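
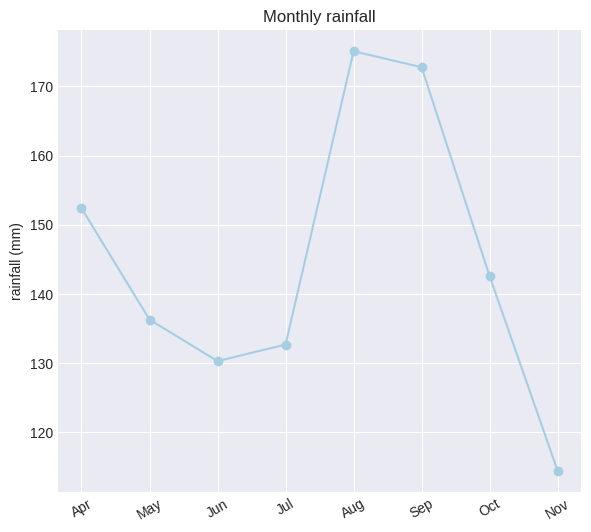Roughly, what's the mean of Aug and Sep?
≈ 175

(180 + 170) / 2 ≈ 175.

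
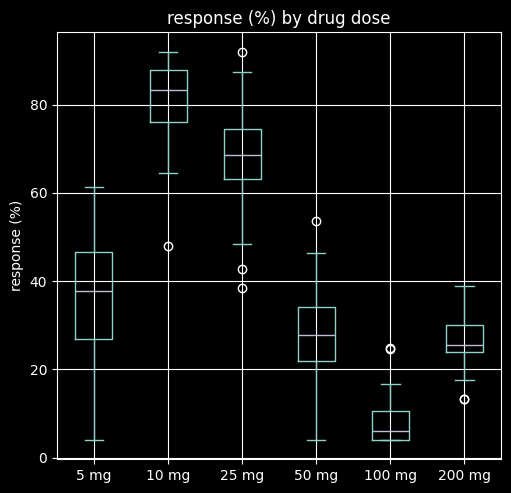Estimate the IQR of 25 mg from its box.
Q3 ≈ 70, Q1 ≈ 60; IQR ≈ 10.

≈ 10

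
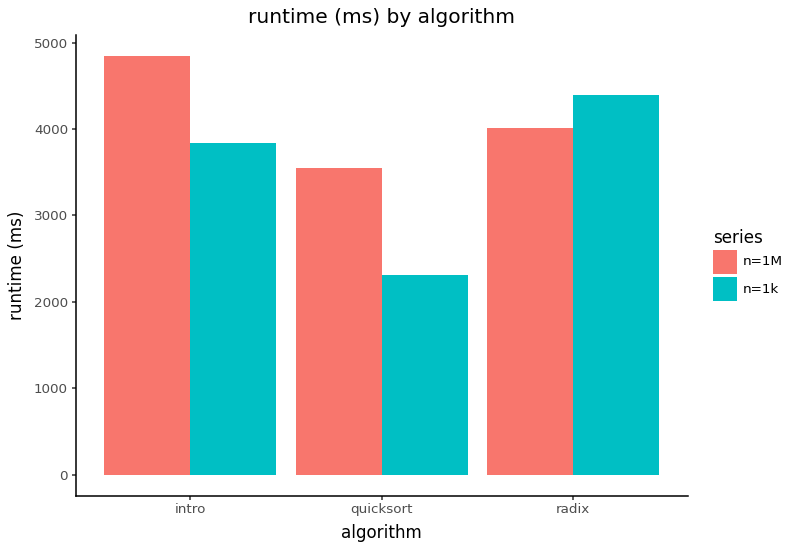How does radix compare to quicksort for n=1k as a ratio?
radix ≈ 4500, quicksort ≈ 2500; 4500/2500 ≈ 1.8.

≈ 1.8×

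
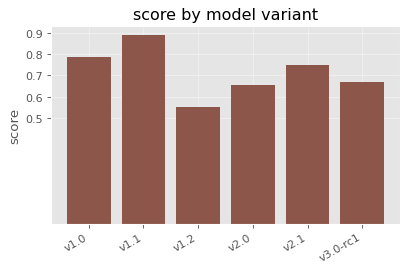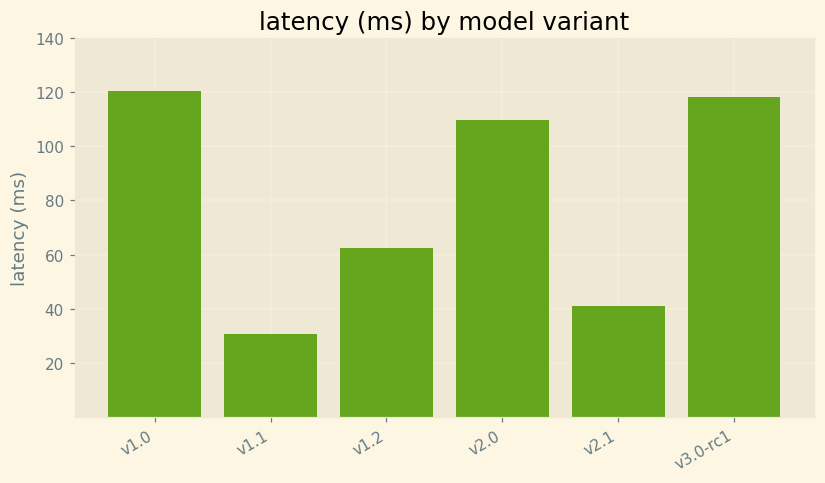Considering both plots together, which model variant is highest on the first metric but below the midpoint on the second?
v1.1

Chart 2 median latency (ms) ≈ 80; below-median model variants: v1.1, v1.2, v2.1. Among those, v1.1 has the highest score (≈ 0.9).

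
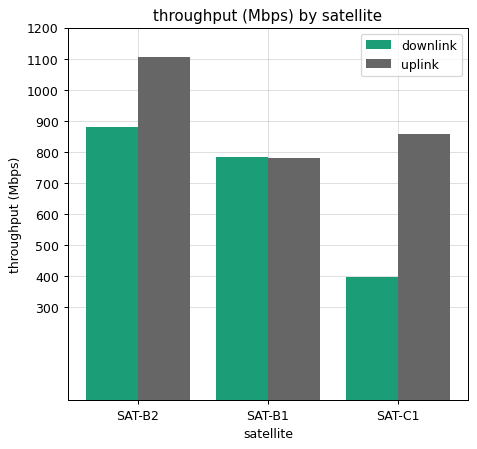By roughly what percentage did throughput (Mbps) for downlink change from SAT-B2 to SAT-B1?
≈ -11.1%

SAT-B2 ≈ 900, SAT-B1 ≈ 800; (800 − 900) / 900 ≈ -11.1%.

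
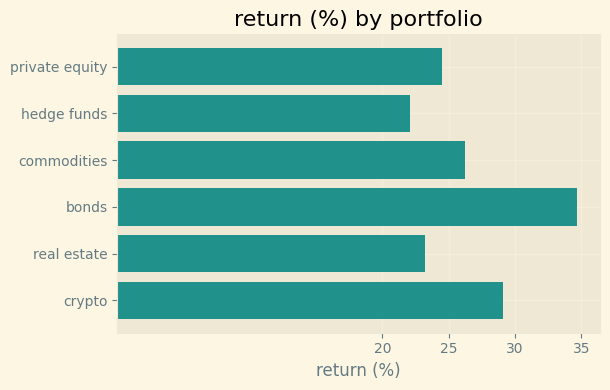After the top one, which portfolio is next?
crypto

Top 3: bonds ≈ 35, crypto ≈ 30, commodities ≈ 25.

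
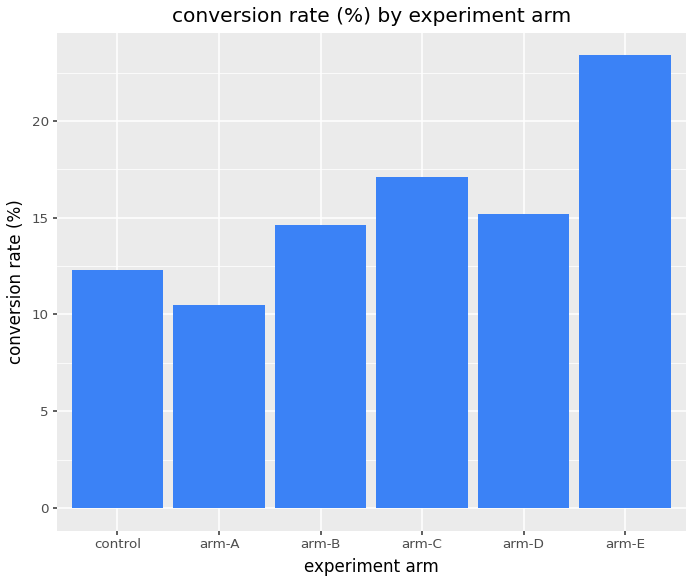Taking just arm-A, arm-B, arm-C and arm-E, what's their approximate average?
≈ 16

(10 + 14 + 18 + 24) / 4 ≈ 16.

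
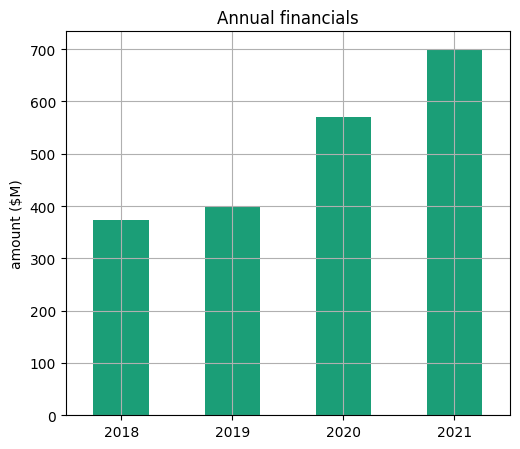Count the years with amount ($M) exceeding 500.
2

Above 500: 2020, 2021.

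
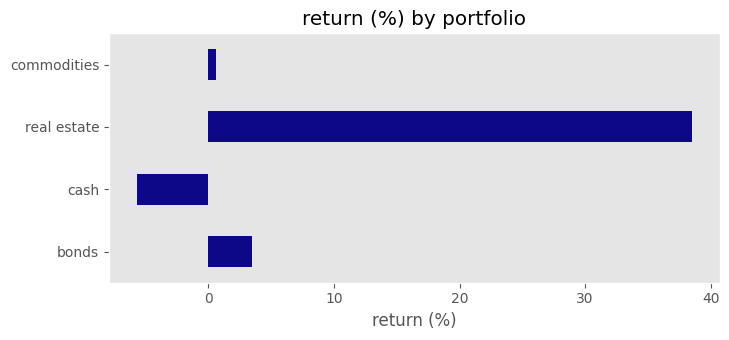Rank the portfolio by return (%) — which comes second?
bonds

Top 3: real estate ≈ 40, bonds ≈ 5, commodities ≈ 0.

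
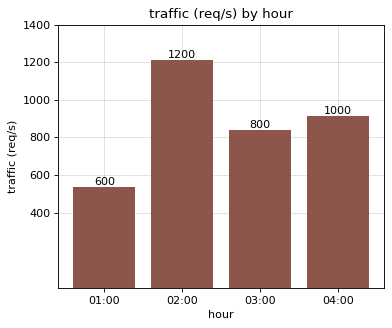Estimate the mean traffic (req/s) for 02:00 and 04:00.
≈ 1100

(1200 + 1000) / 2 ≈ 1100.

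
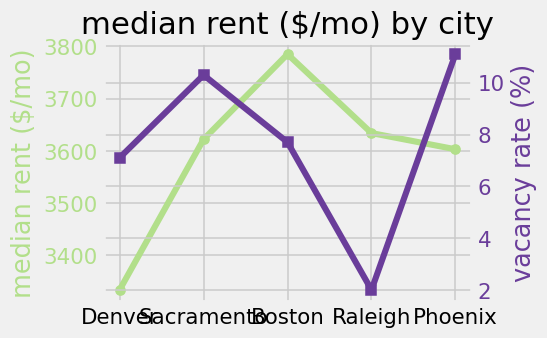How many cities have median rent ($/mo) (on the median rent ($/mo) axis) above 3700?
Above 3700: Boston.

1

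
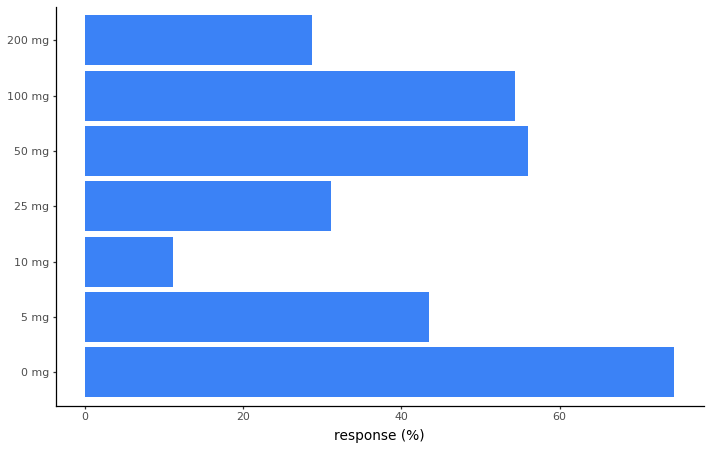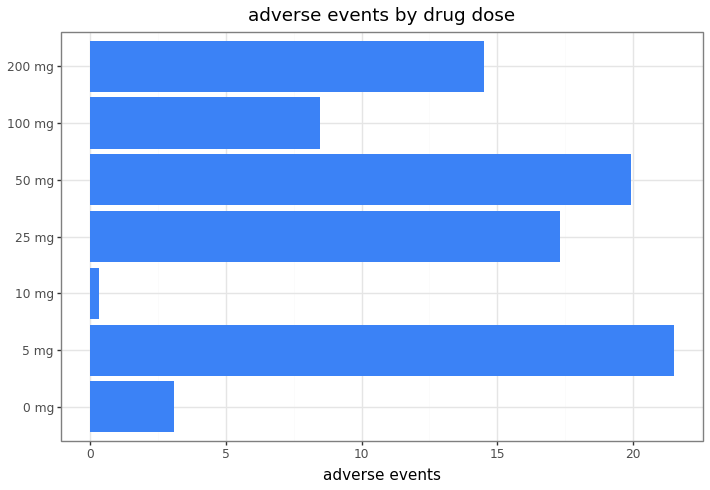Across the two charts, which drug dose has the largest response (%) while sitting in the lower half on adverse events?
0 mg

Chart 2 median adverse events ≈ 14; below-median drug doses: 0 mg, 10 mg, 100 mg. Among those, 0 mg has the highest response (%) (≈ 70).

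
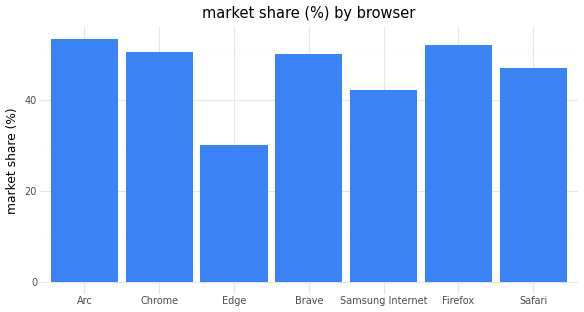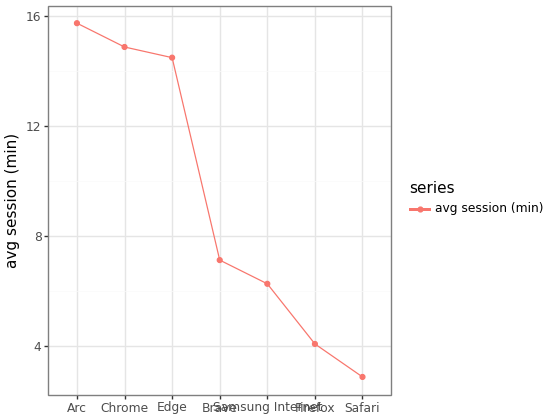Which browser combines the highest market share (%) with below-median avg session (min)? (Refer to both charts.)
Chart 2 median avg session (min) ≈ 8; below-median browsers: Samsung Internet, Firefox, Safari. Among those, Firefox has the highest market share (%) (≈ 50).

Firefox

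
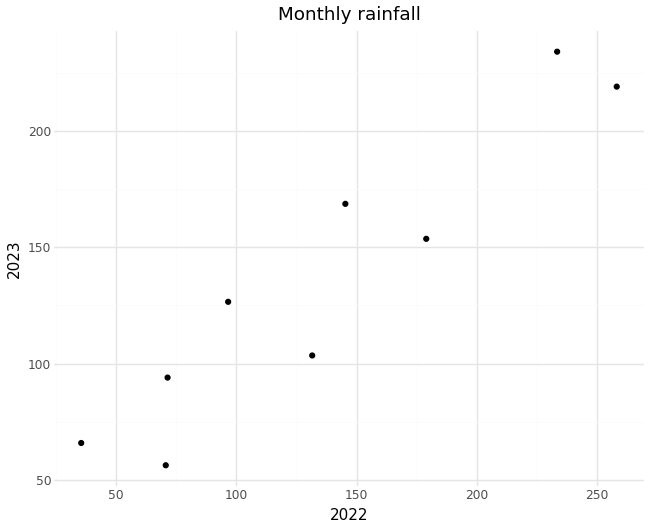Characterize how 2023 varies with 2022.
Points are positively correlated; strong (|r| ≈ 0.9).

positive, strong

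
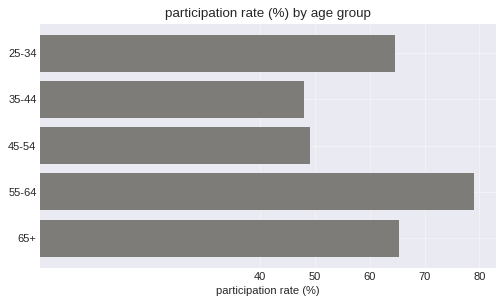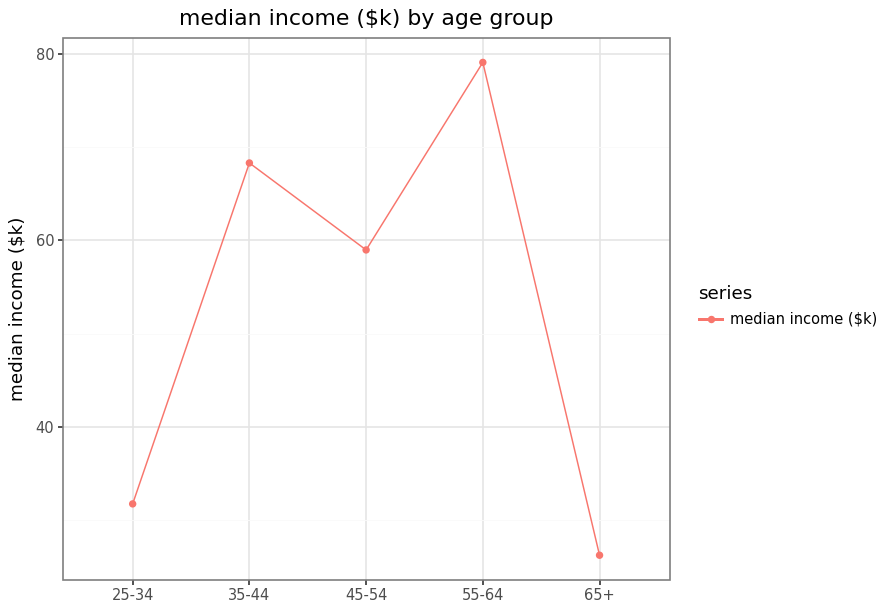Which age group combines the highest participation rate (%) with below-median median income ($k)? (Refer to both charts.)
65+

Chart 2 median median income ($k) ≈ 60; below-median age groups: 25-34, 65+. Among those, 65+ has the highest participation rate (%) (≈ 70).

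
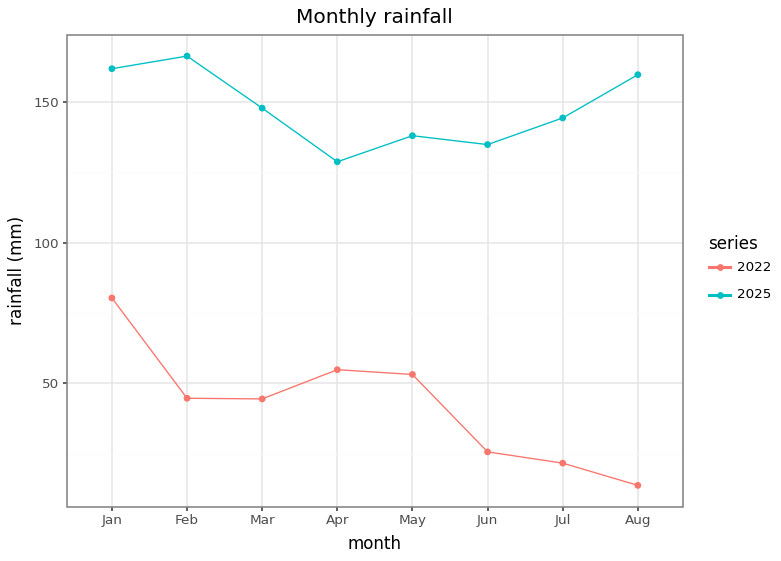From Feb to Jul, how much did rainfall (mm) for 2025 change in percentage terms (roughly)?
Feb ≈ 160, Jul ≈ 140; (140 − 160) / 160 ≈ -12.5%.

≈ -12.5%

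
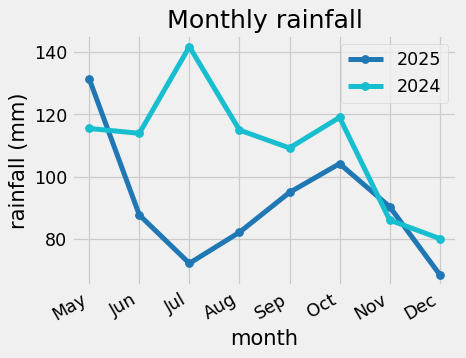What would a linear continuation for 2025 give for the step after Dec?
≈ 55

Last three: 100, 90, 70 → slope ≈ -15/step → next ≈ 55.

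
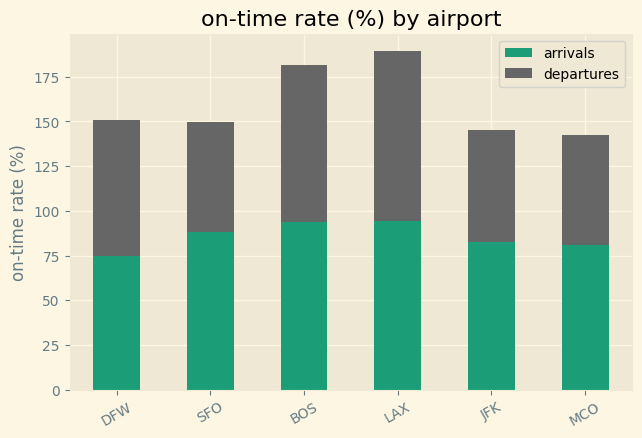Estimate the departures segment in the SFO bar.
departures top ≈ 140, bottom ≈ 80; segment ≈ 60.

≈ 60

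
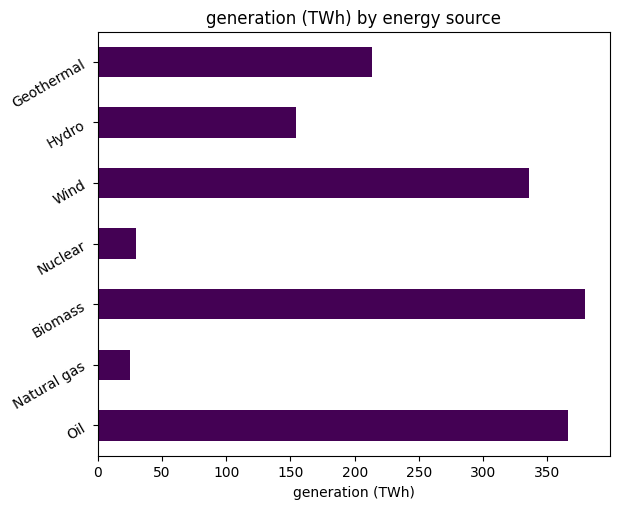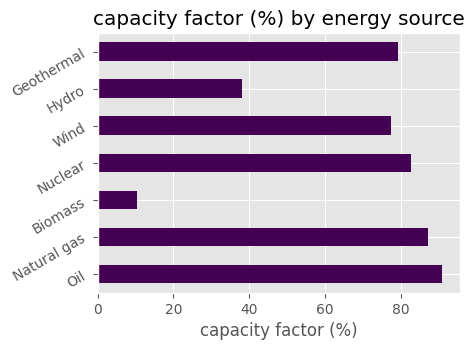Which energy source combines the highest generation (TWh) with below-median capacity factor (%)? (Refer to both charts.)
Chart 2 median capacity factor (%) ≈ 80; below-median energy sources: Biomass, Wind, Hydro. Among those, Biomass has the highest generation (TWh) (≈ 400).

Biomass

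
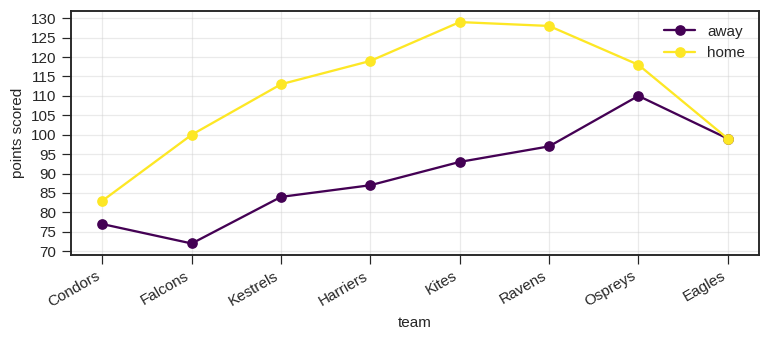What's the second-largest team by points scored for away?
Top 3 for away: Ospreys ≈ 110, Eagles ≈ 100, Ravens ≈ 95.

Eagles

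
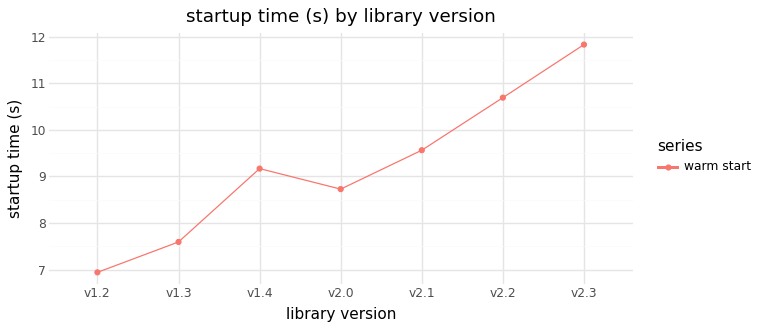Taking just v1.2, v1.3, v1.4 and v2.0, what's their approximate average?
(7.0 + 7.5 + 9.0 + 8.5) / 4 ≈ 8.

≈ 8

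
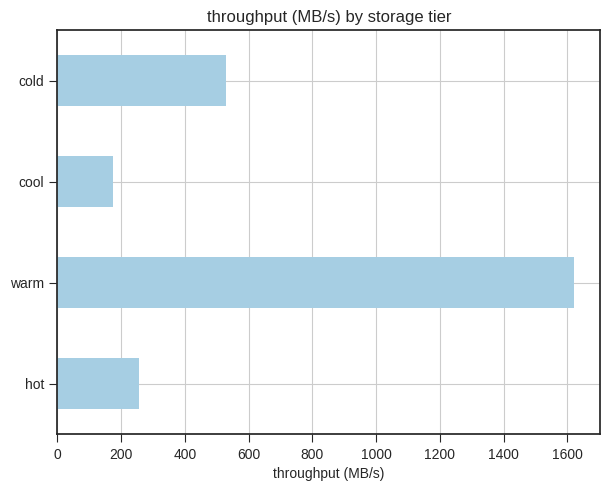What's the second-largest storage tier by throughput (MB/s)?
cold

Top 3: warm ≈ 1600, cold ≈ 600, hot ≈ 200.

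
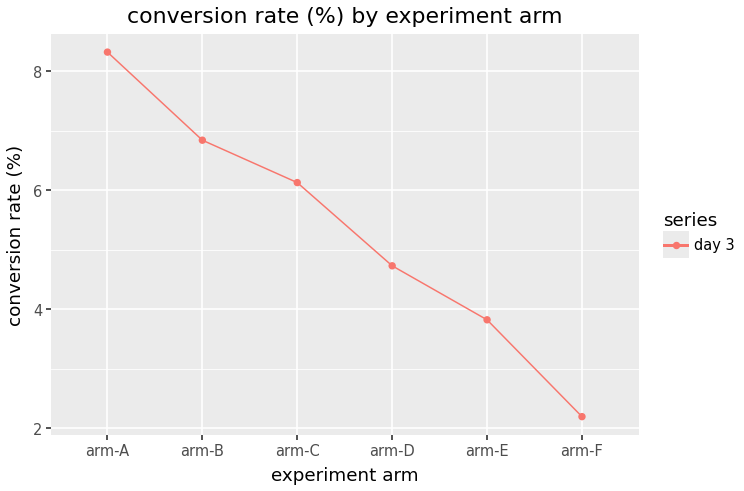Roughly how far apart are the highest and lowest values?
Max arm-A ≈ 8, min arm-F ≈ 2; range ≈ 6.

≈ 6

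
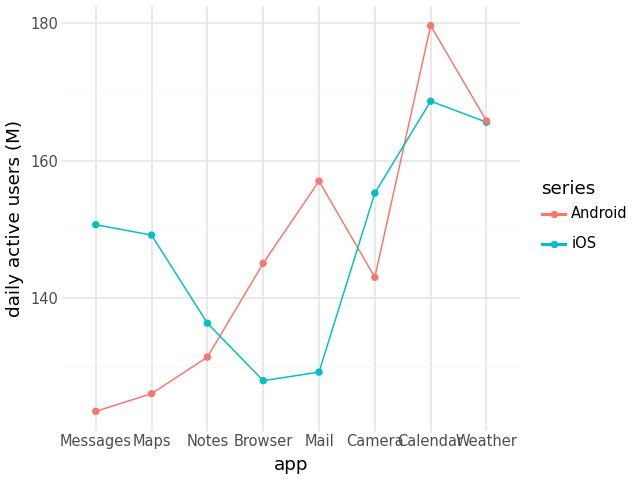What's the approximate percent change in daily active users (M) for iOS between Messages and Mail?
≈ -13.3%

Messages ≈ 150, Mail ≈ 130; (130 − 150) / 150 ≈ -13.3%.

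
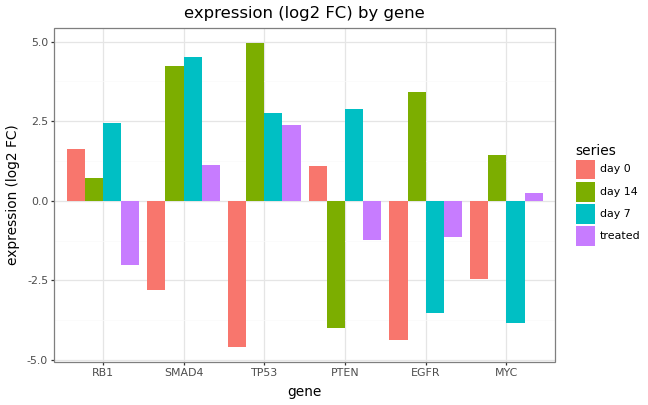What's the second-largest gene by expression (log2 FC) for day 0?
PTEN

Top 3 for day 0: RB1 ≈ 2, PTEN ≈ 1, MYC ≈ -2.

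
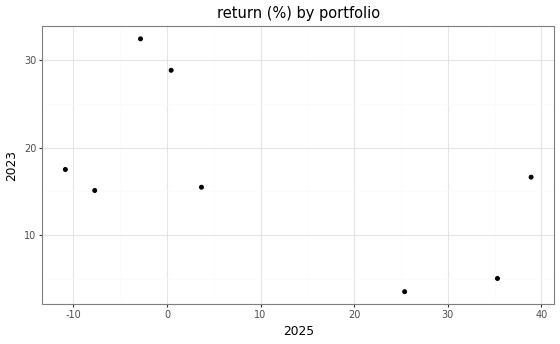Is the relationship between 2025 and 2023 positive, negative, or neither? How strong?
negative, moderate

Points are negatively correlated; moderate (|r| ≈ 0.6).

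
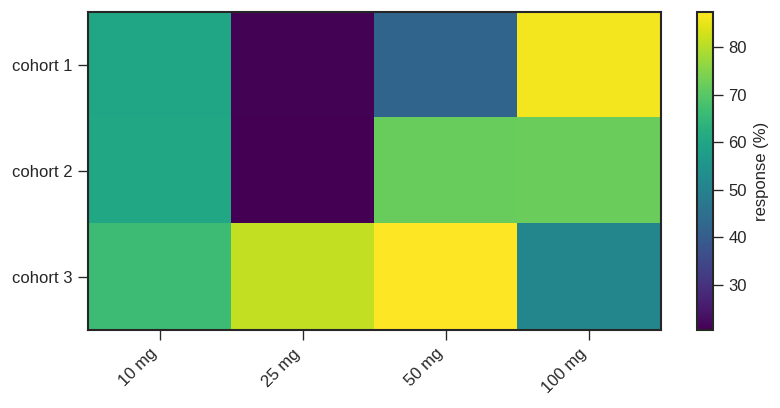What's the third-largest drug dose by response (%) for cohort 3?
Top 4 for cohort 3: 50 mg ≈ 90, 25 mg ≈ 80, 10 mg ≈ 70, 100 mg ≈ 50.

10 mg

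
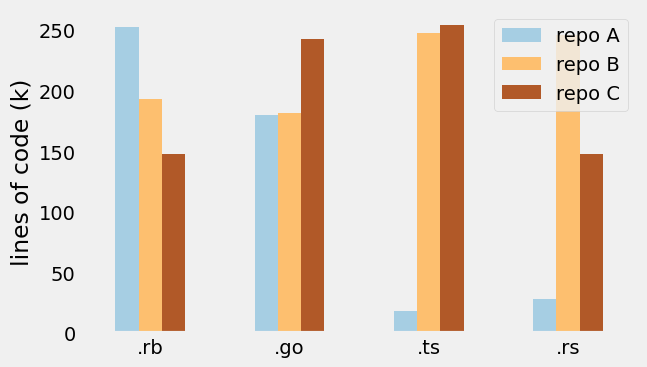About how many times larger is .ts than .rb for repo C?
≈ 1.67×

.ts ≈ 250, .rb ≈ 150; 250/150 ≈ 1.67.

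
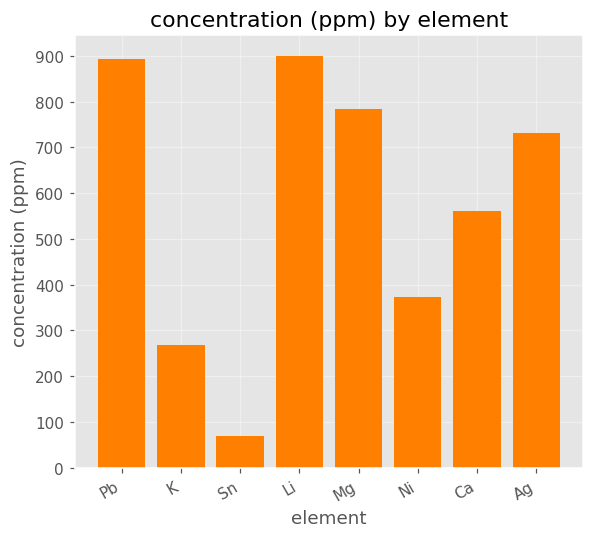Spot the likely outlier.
Sn ≈ 100; the rest sit between ≈ 300 and ≈ 900.

Sn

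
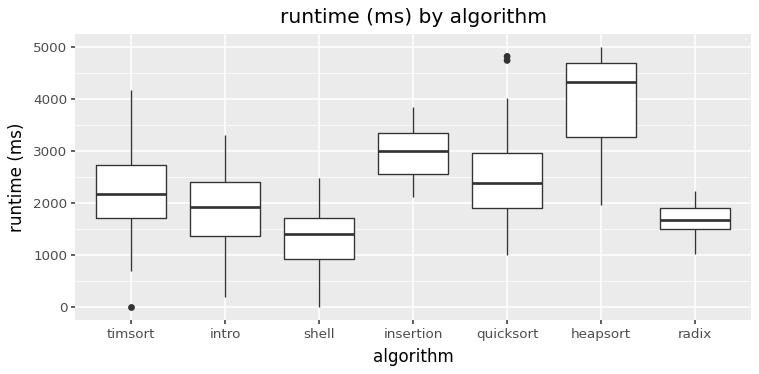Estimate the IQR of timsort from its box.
≈ 1000

Q3 ≈ 2500, Q1 ≈ 1500; IQR ≈ 1000.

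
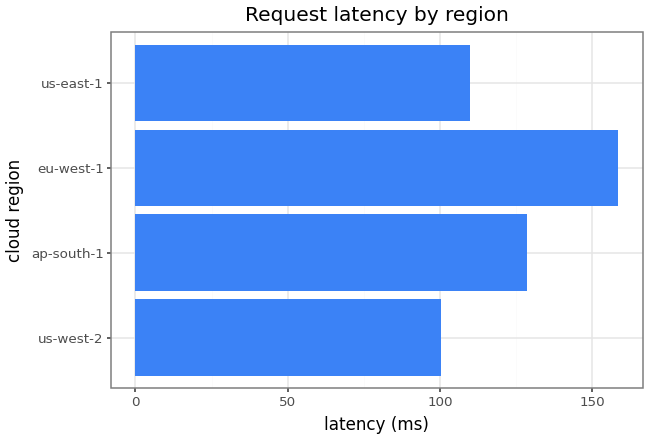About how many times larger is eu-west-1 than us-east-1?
≈ 1.6×

eu-west-1 ≈ 160, us-east-1 ≈ 100; 160/100 ≈ 1.6.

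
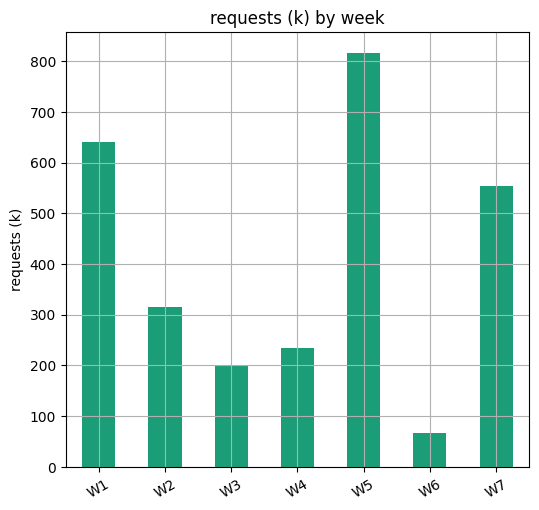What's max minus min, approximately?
≈ 700

Max W5 ≈ 800, min W6 ≈ 100; range ≈ 700.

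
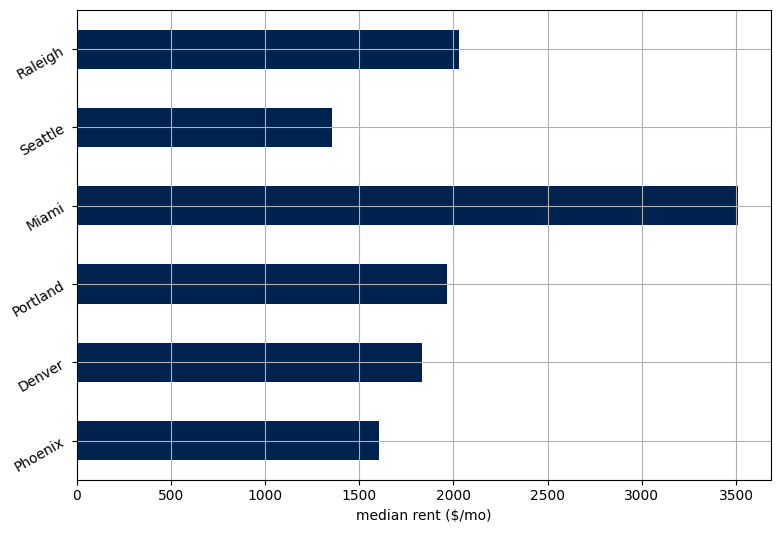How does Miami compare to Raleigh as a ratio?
Miami ≈ 3500, Raleigh ≈ 2000; 3500/2000 ≈ 1.75.

≈ 1.75×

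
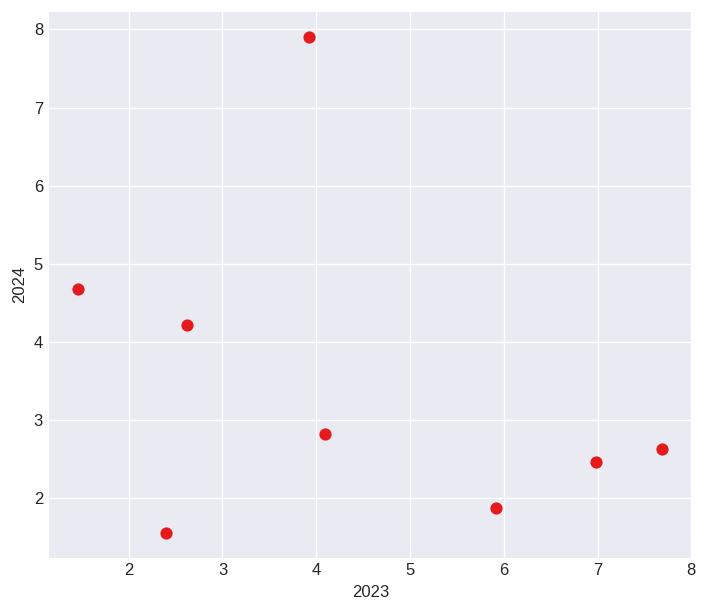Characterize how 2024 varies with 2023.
negative, weak

Points are negatively correlated; weak (|r| ≈ 0.3).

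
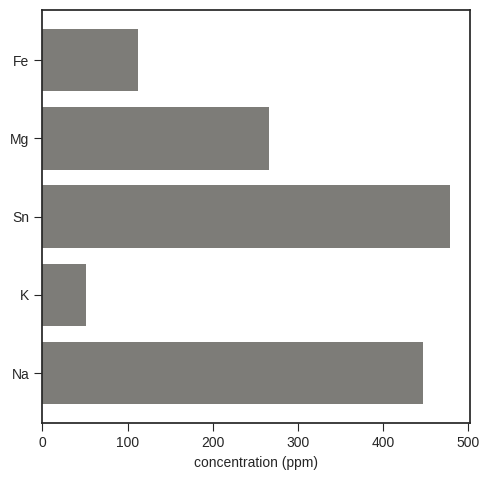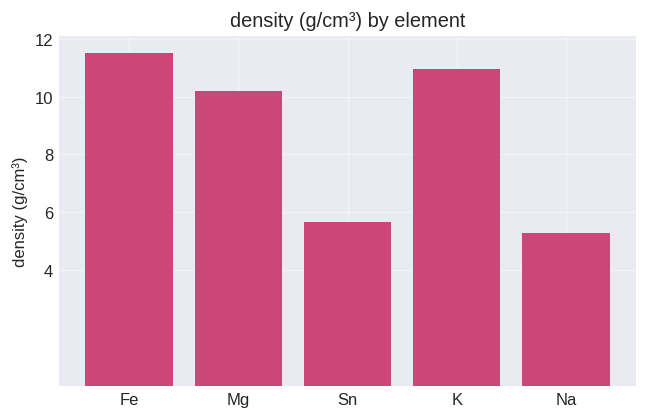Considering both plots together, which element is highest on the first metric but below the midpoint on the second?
Sn

Chart 2 median density (g/cm³) ≈ 10; below-median elements: Sn, Na. Among those, Sn has the highest concentration (ppm) (≈ 500).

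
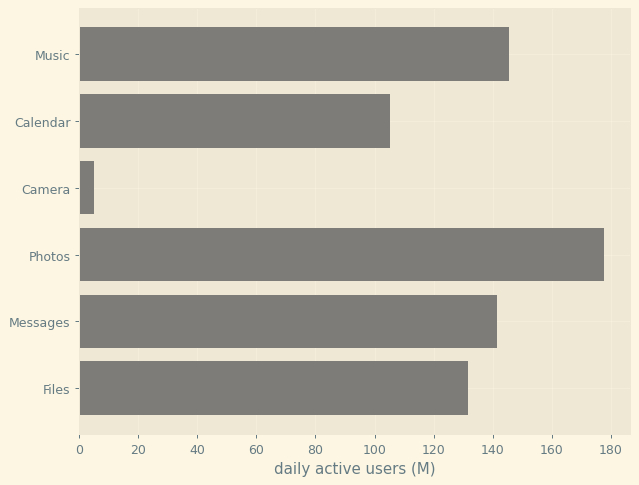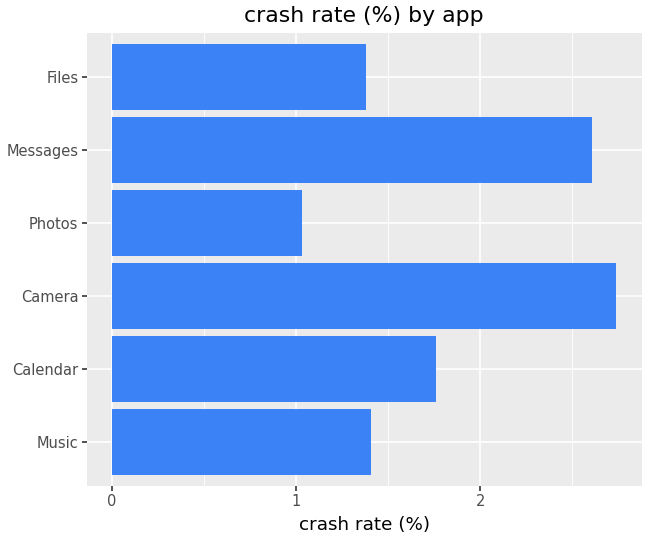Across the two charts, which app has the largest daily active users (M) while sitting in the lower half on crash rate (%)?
Chart 2 median crash rate (%) ≈ 1.5; below-median apps: Music, Photos, Files. Among those, Photos has the highest daily active users (M) (≈ 180).

Photos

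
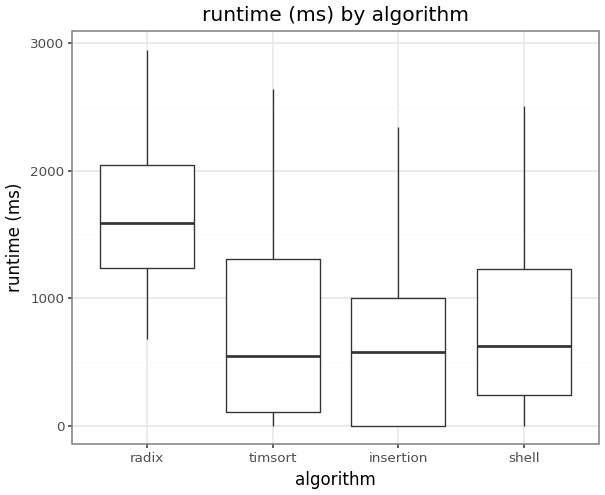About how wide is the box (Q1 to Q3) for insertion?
≈ 1000

Q3 ≈ 1000, Q1 ≈ 0; IQR ≈ 1000.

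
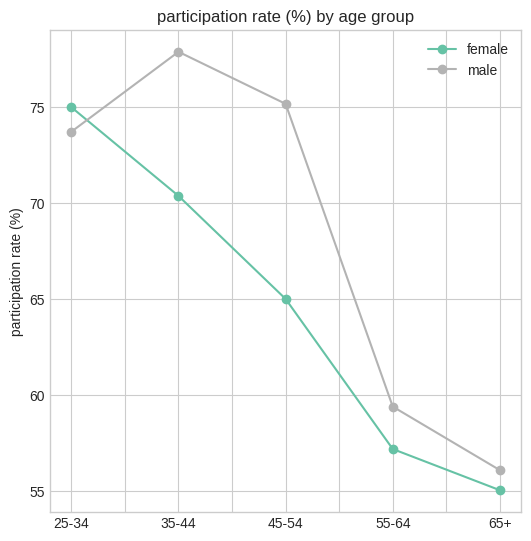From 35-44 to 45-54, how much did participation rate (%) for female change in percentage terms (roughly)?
35-44 ≈ 70, 45-54 ≈ 64; (64 − 70) / 70 ≈ -8.6%.

≈ -8.6%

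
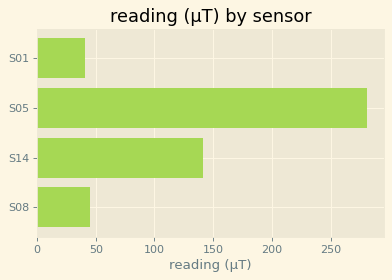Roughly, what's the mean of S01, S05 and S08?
(50 + 275 + 50) / 3 ≈ 125.

≈ 125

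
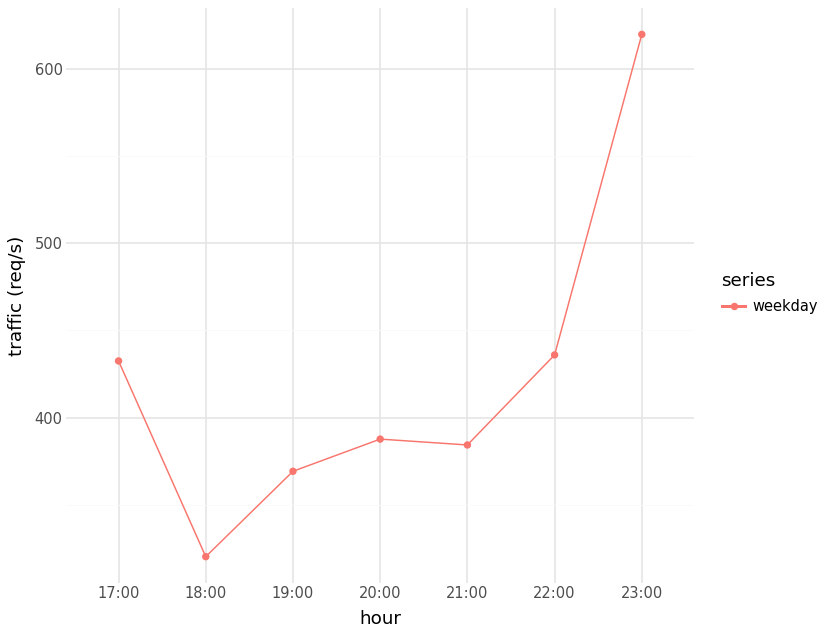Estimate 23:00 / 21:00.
≈ 1.67×

23:00 ≈ 625, 21:00 ≈ 375; 625/375 ≈ 1.67.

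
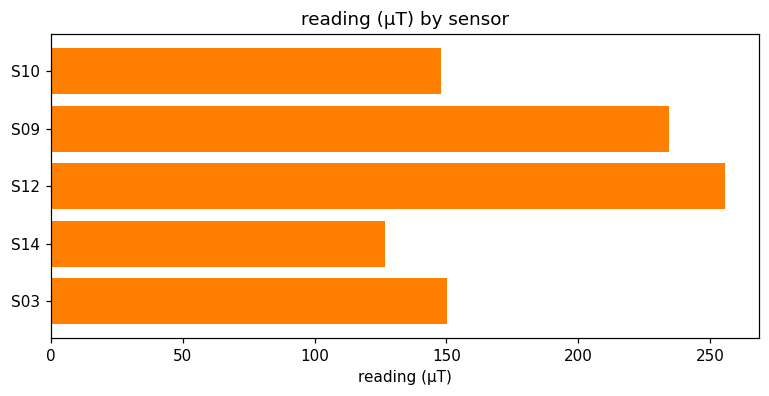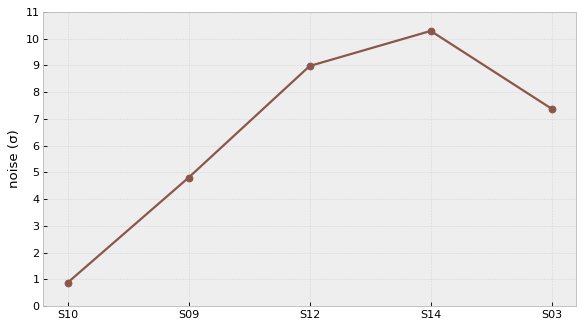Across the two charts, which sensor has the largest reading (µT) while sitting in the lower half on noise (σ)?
Chart 2 median noise (σ) ≈ 7; below-median sensors: S10, S09. Among those, S09 has the highest reading (µT) (≈ 225).

S09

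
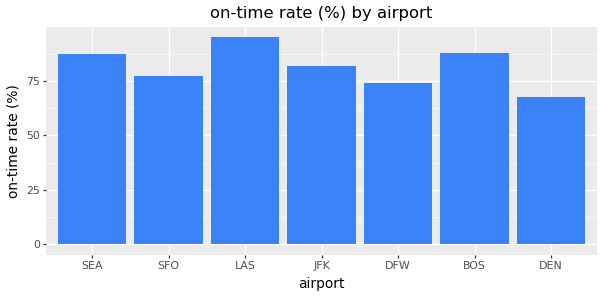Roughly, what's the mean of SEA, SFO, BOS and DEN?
(90 + 80 + 90 + 70) / 4 ≈ 82.

≈ 82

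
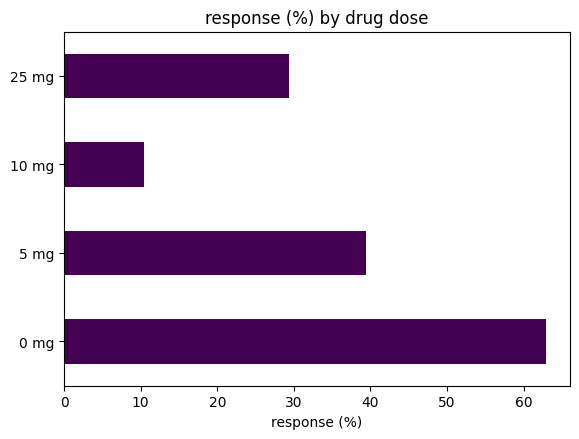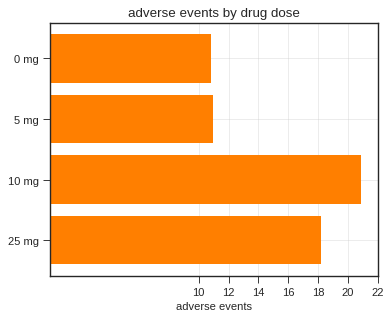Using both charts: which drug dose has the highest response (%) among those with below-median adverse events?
Chart 2 median adverse events ≈ 14; below-median drug doses: 0 mg, 5 mg. Among those, 0 mg has the highest response (%) (≈ 60).

0 mg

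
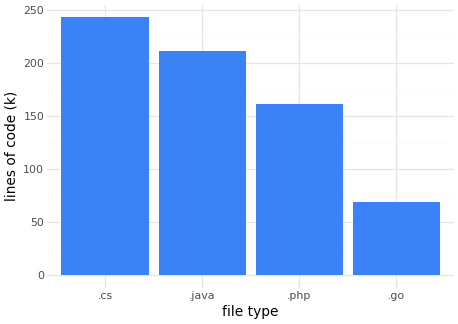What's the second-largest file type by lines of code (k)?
Top 3: .cs ≈ 250, .java ≈ 200, .php ≈ 150.

.java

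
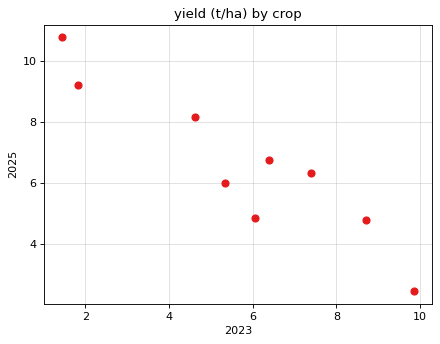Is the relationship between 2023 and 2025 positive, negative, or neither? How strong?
Points are negatively correlated; strong (|r| ≈ 0.9).

negative, strong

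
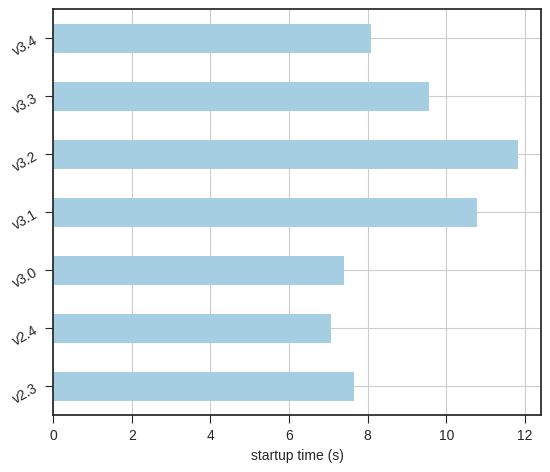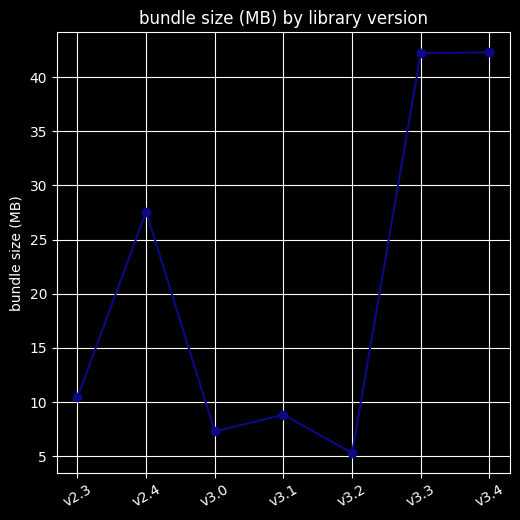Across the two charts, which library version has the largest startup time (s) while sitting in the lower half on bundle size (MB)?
v3.2

Chart 2 median bundle size (MB) ≈ 10; below-median library versions: v3.0, v3.1, v3.2. Among those, v3.2 has the highest startup time (s) (≈ 12).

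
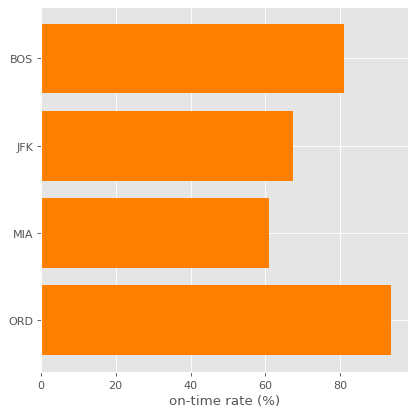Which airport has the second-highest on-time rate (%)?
Top 3: ORD ≈ 90, BOS ≈ 80, JFK ≈ 70.

BOS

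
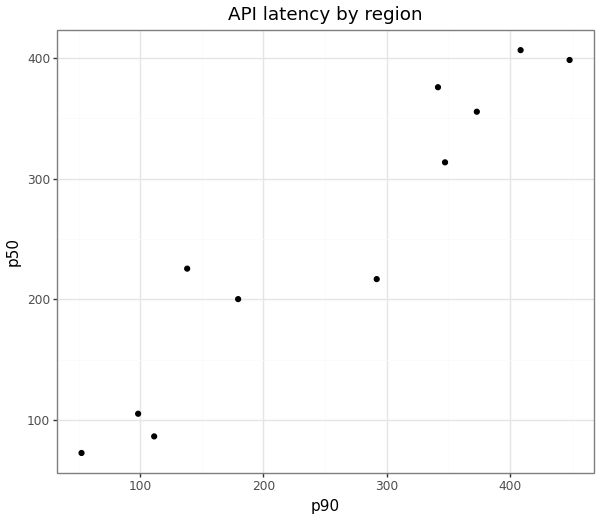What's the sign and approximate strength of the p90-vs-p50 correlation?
positive, strong

Points are positively correlated; strong (|r| ≈ 0.9).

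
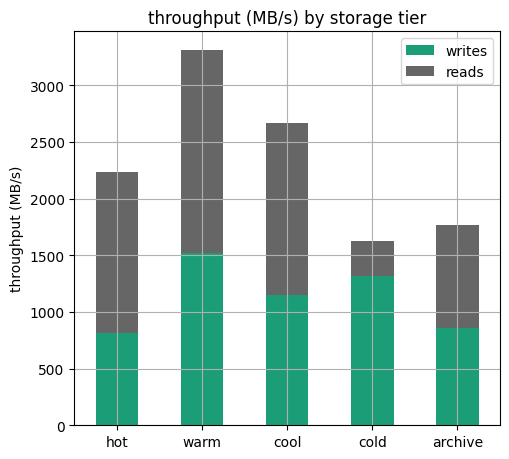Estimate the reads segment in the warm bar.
reads top ≈ 3500, bottom ≈ 1500; segment ≈ 2000.

≈ 2000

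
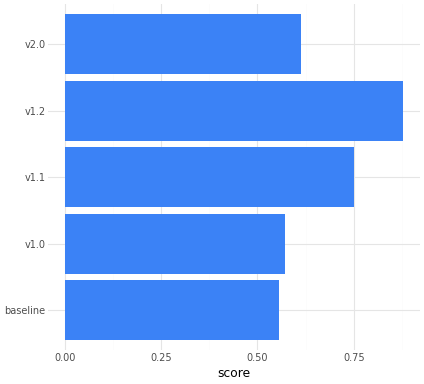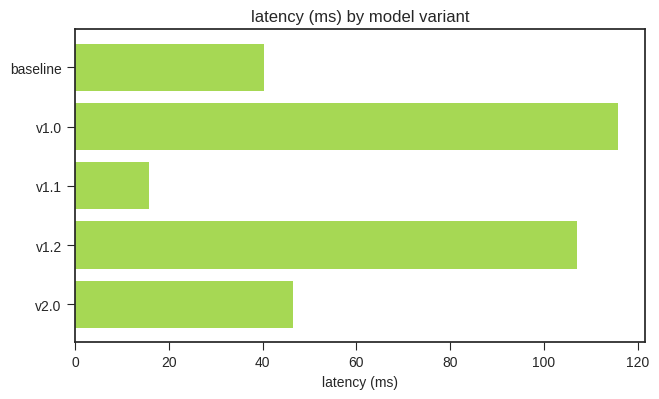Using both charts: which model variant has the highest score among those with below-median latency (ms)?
v1.1

Chart 2 median latency (ms) ≈ 40; below-median model variants: baseline, v1.1. Among those, v1.1 has the highest score (≈ 0.7).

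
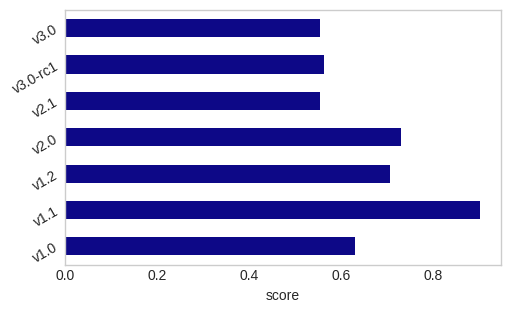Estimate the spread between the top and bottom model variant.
≈ 0.3

Max v1.1 ≈ 0.9, min v3.0 ≈ 0.6; range ≈ 0.3.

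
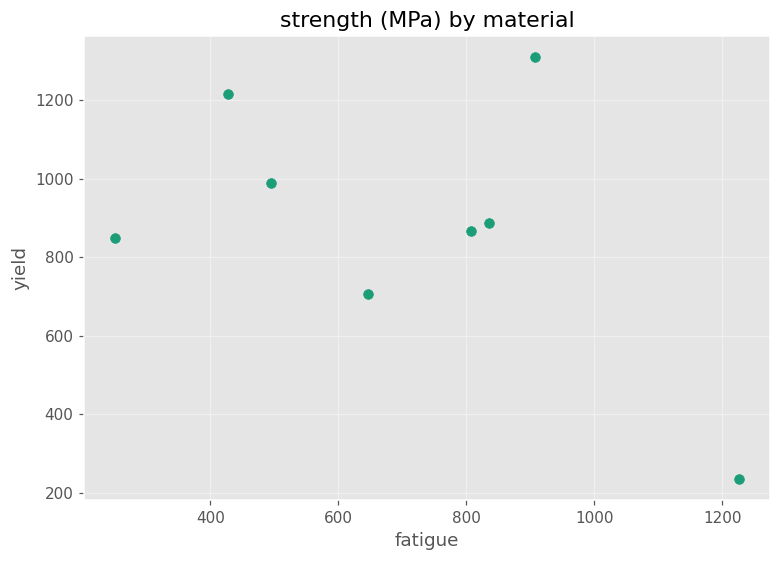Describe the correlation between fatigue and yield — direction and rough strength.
Points are negatively correlated; moderate (|r| ≈ 0.5).

negative, moderate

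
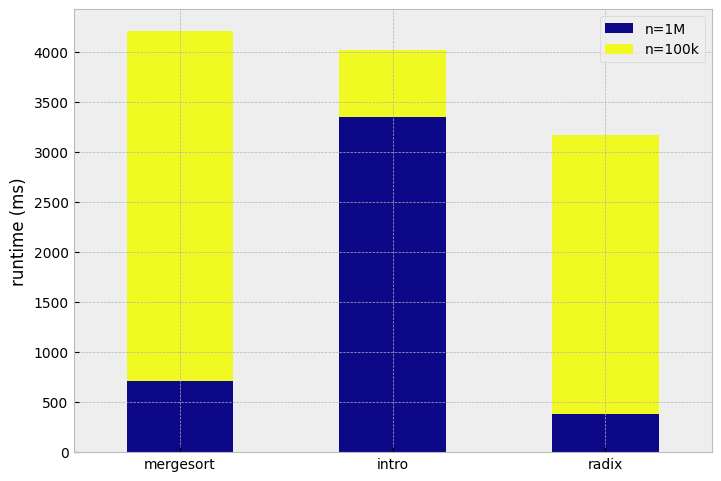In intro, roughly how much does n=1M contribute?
≈ 3500

n=1M top ≈ 3500, bottom ≈ 0; segment ≈ 3500.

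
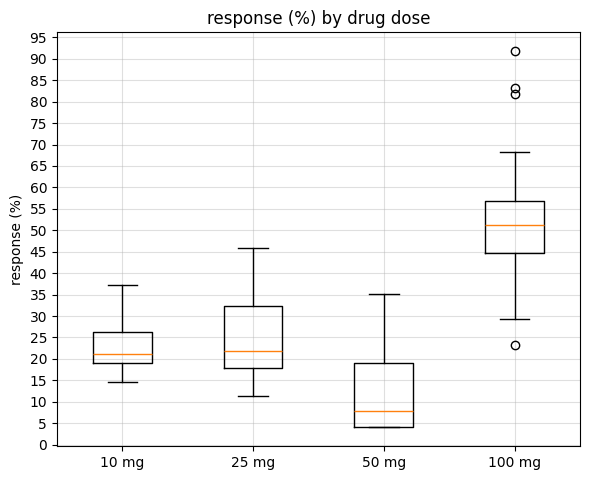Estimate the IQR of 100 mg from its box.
≈ 10

Q3 ≈ 55, Q1 ≈ 45; IQR ≈ 10.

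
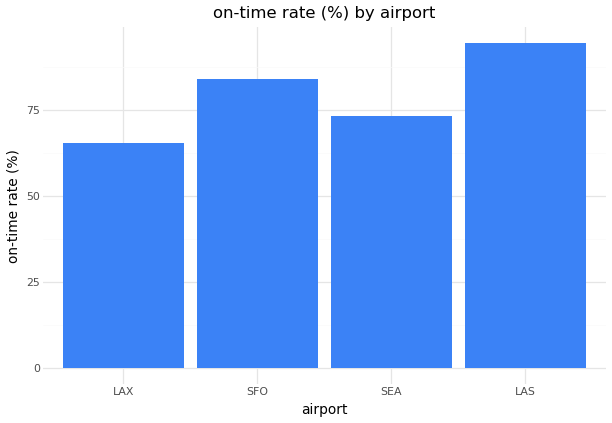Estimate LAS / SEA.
≈ 1.29×

LAS ≈ 90, SEA ≈ 70; 90/70 ≈ 1.29.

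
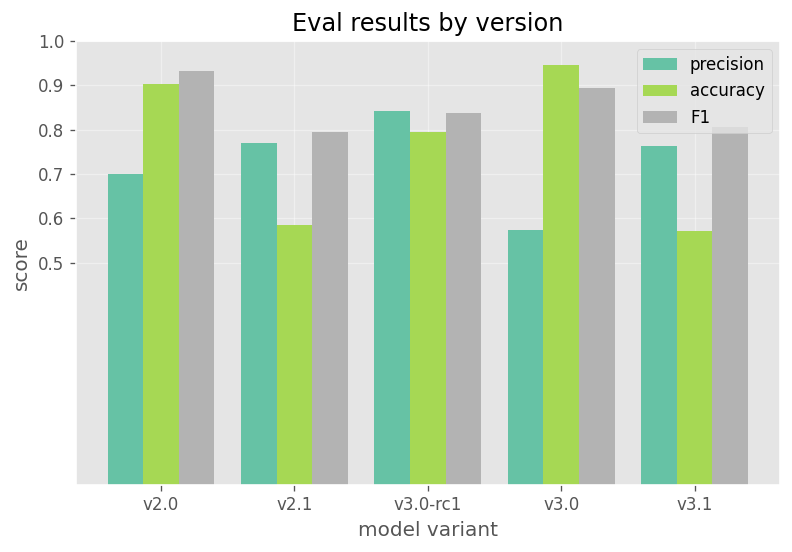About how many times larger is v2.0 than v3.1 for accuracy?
≈ 1.5×

v2.0 ≈ 0.9, v3.1 ≈ 0.6; 0.9/0.6 ≈ 1.5.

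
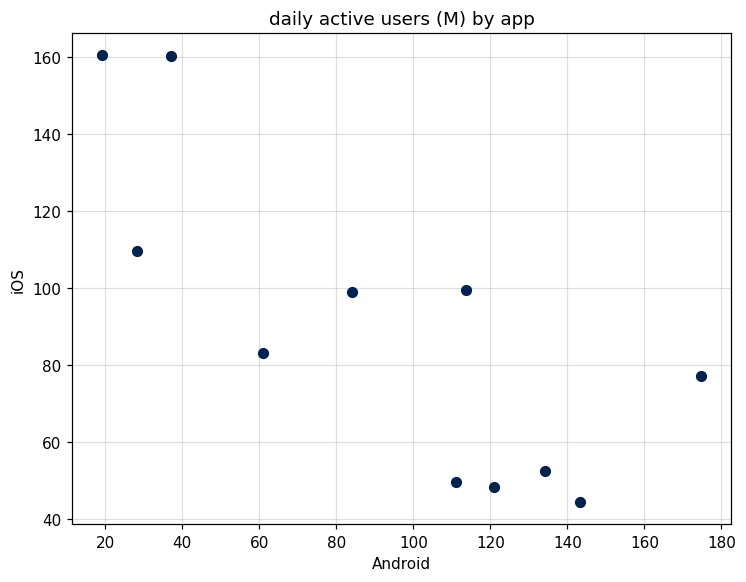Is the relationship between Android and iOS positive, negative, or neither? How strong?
negative, strong

Points are negatively correlated; strong (|r| ≈ 0.8).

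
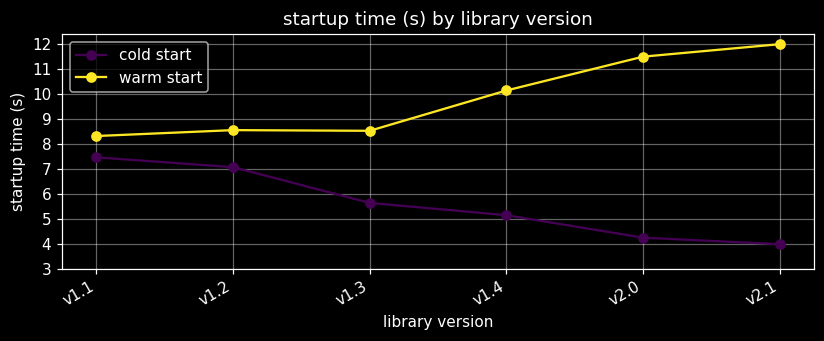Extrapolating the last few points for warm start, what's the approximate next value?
≈ 13

Last three: 10, 11, 12 → slope ≈ 1/step → next ≈ 13.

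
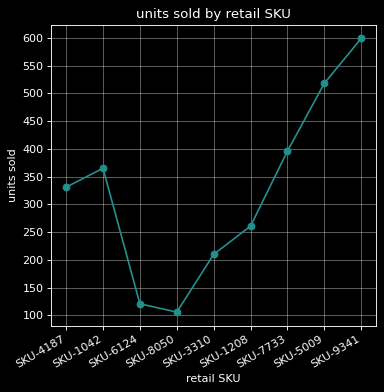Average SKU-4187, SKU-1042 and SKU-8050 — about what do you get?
≈ 267

(350 + 350 + 100) / 3 ≈ 267.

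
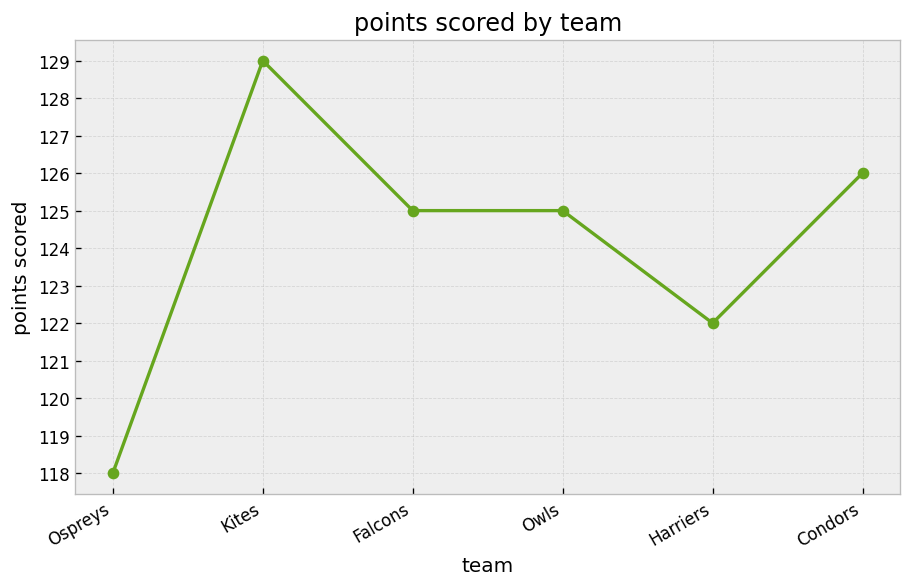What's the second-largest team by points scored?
Condors

Top 3: Kites ≈ 129, Condors ≈ 126, Owls ≈ 125.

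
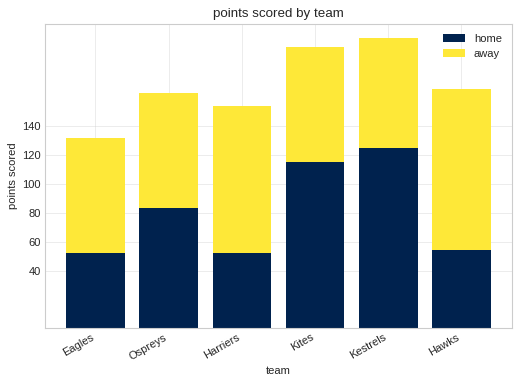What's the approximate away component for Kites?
≈ 80

away top ≈ 200, bottom ≈ 120; segment ≈ 80.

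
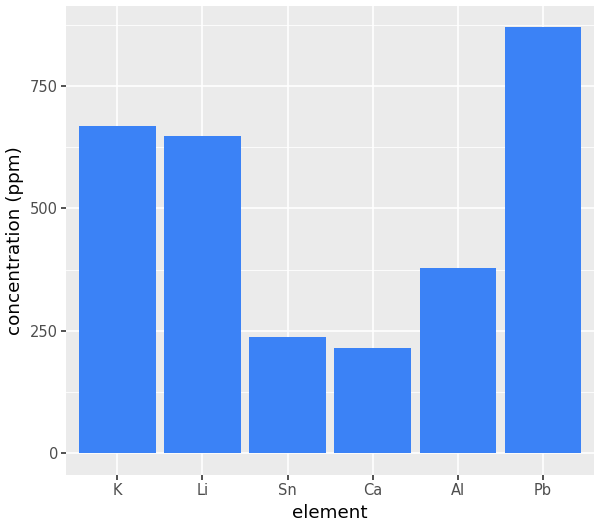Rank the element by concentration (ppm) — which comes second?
K

Top 3: Pb ≈ 900, K ≈ 700, Li ≈ 600.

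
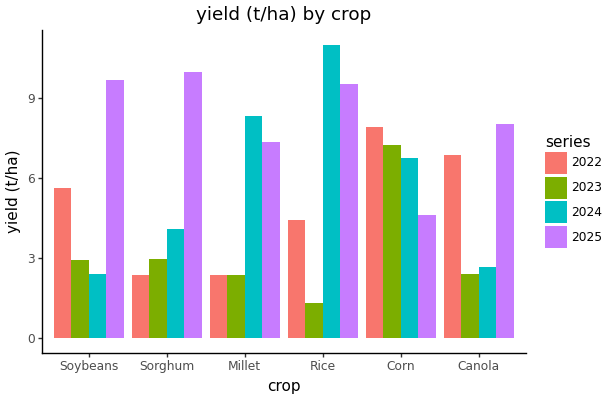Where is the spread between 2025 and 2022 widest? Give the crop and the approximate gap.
Sorghum: 2025 ≈ 10, 2022 ≈ 2 → gap ≈ 8. Next-largest (Rice) is only ≈ 6.

Sorghum, ≈ 8 t/ha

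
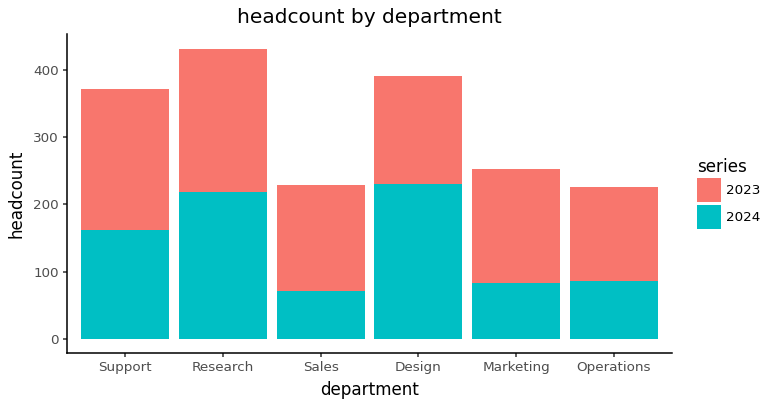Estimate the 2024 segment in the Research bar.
2024 top ≈ 200, bottom ≈ 0; segment ≈ 200.

≈ 200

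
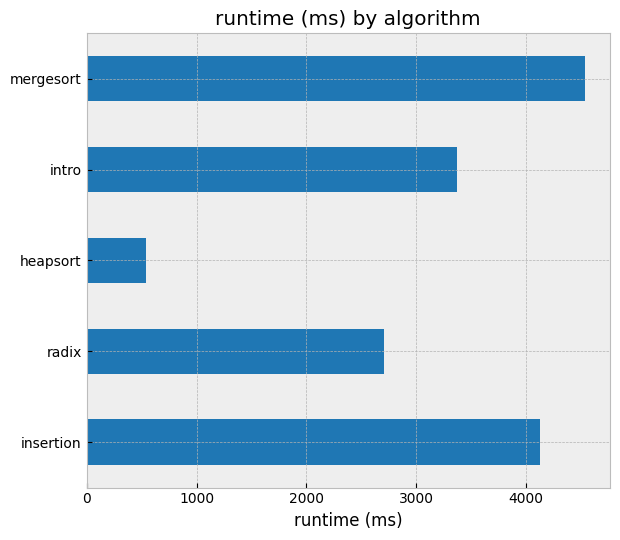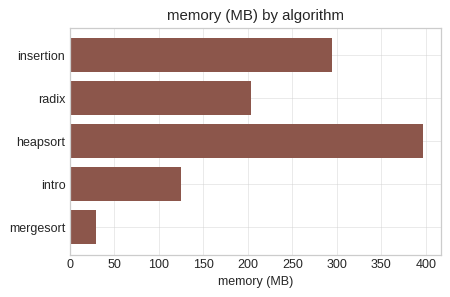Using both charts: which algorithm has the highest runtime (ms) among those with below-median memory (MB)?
mergesort

Chart 2 median memory (MB) ≈ 200; below-median algorithms: intro, mergesort. Among those, mergesort has the highest runtime (ms) (≈ 4500).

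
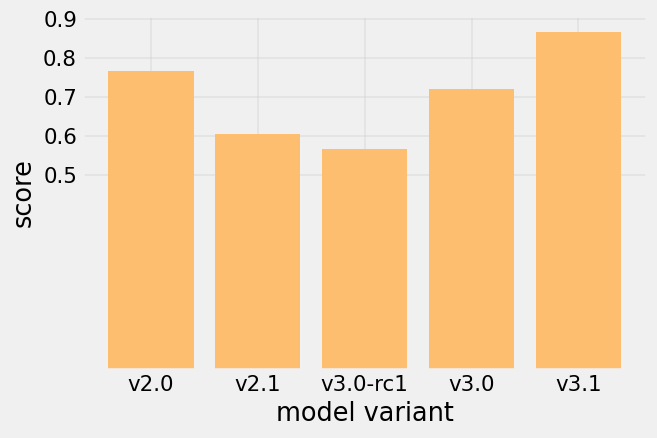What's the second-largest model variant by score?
Top 3: v3.1 ≈ 0.9, v2.0 ≈ 0.8, v3.0 ≈ 0.7.

v2.0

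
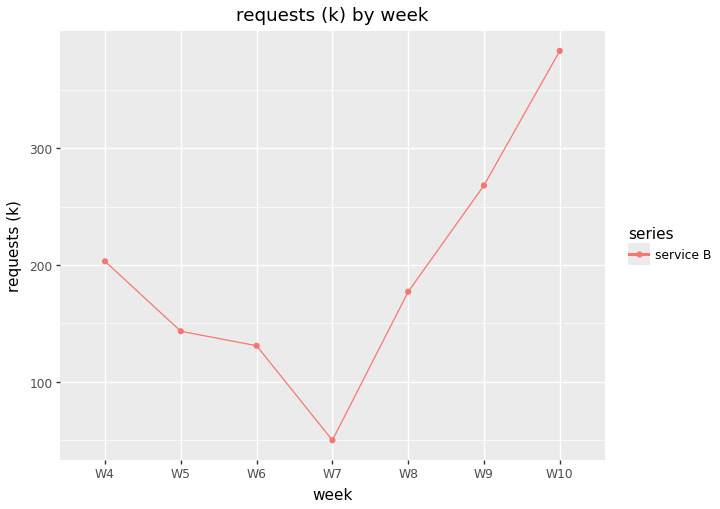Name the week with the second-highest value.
W9

Top 3: W10 ≈ 400, W9 ≈ 250, W4 ≈ 200.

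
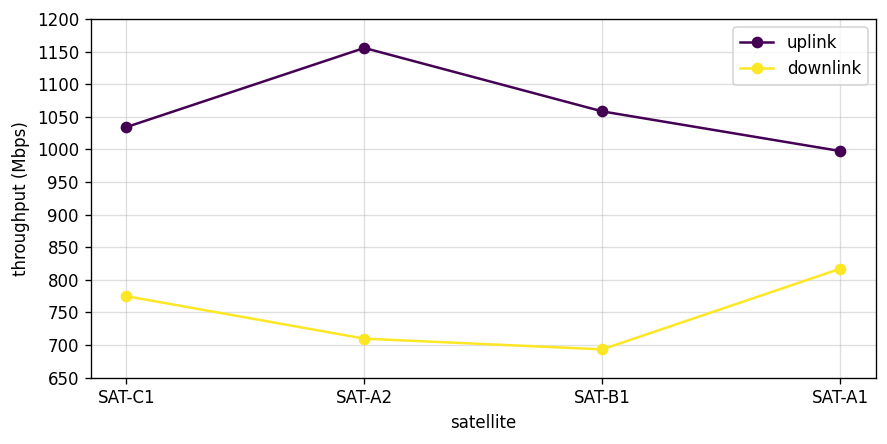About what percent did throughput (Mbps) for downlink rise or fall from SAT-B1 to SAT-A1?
SAT-B1 ≈ 700, SAT-A1 ≈ 800; (800 − 700) / 700 ≈ +14.3%.

≈ +14.3%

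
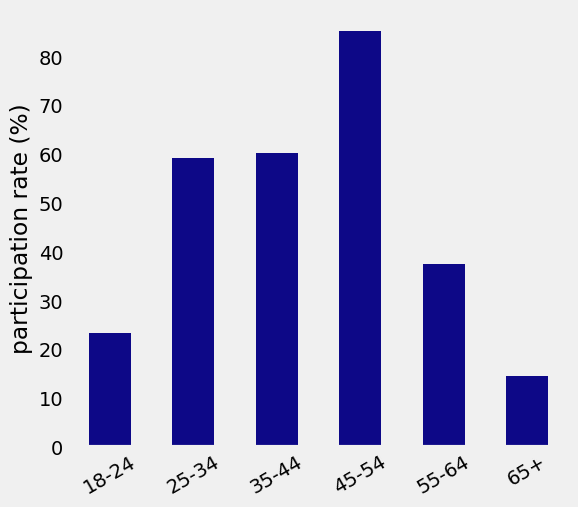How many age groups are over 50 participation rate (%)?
3

Above 50: 25-34, 35-44, 45-54.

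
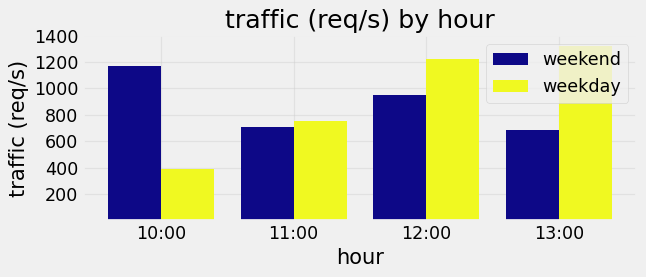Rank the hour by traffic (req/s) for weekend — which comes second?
Top 3 for weekend: 10:00 ≈ 1200, 12:00 ≈ 1000, 11:00 ≈ 800.

12:00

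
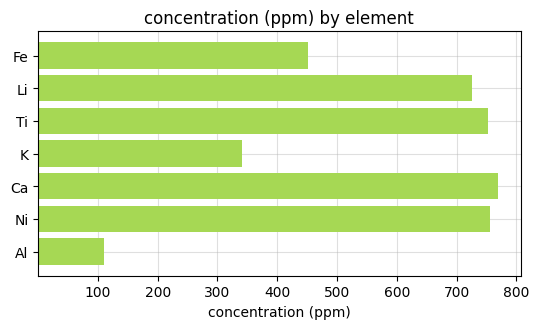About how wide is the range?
≈ 700

Max Ca ≈ 800, min Al ≈ 100; range ≈ 700.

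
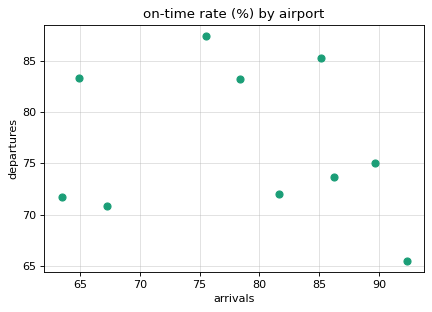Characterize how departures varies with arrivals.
no clear correlation

Points are roughly uncorrelated; weak (|r| ≈ 0.2).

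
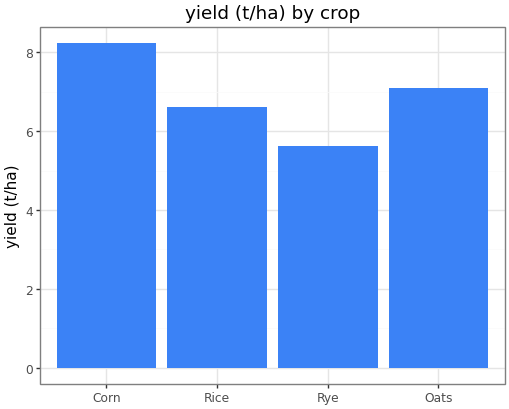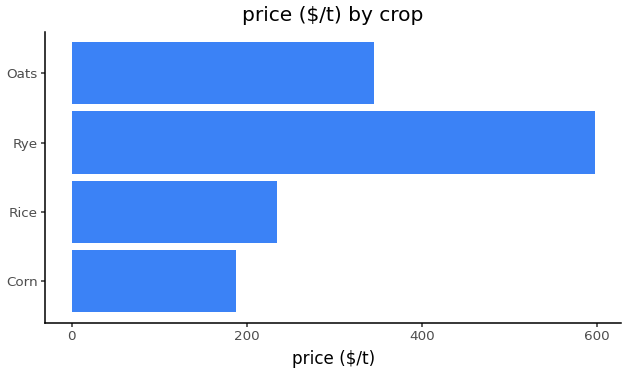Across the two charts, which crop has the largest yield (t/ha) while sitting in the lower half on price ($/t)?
Chart 2 median price ($/t) ≈ 300; below-median crops: Corn, Rice. Among those, Corn has the highest yield (t/ha) (≈ 8).

Corn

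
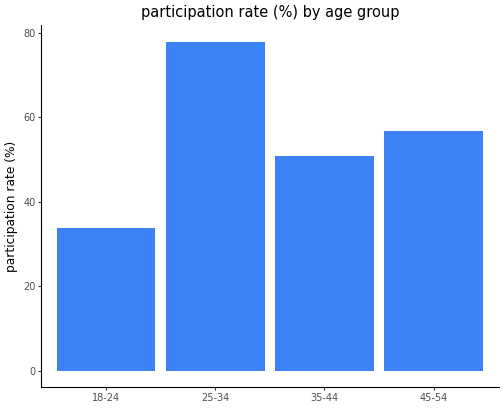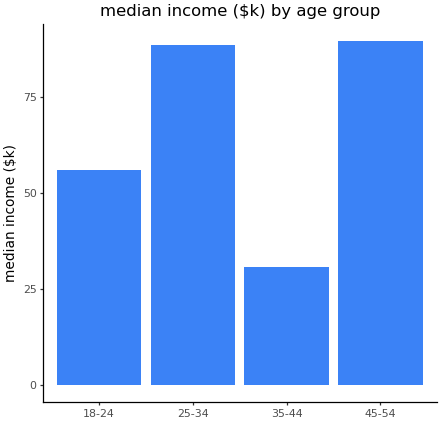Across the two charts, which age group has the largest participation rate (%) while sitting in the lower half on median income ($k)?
Chart 2 median median income ($k) ≈ 70; below-median age groups: 18-24, 35-44. Among those, 35-44 has the highest participation rate (%) (≈ 50).

35-44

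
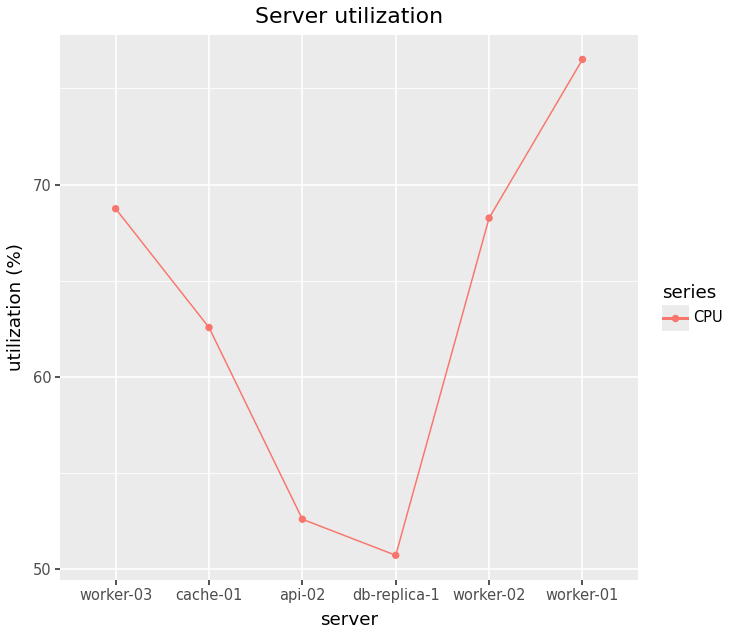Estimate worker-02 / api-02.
worker-02 ≈ 70, api-02 ≈ 55; 70/55 ≈ 1.27.

≈ 1.27×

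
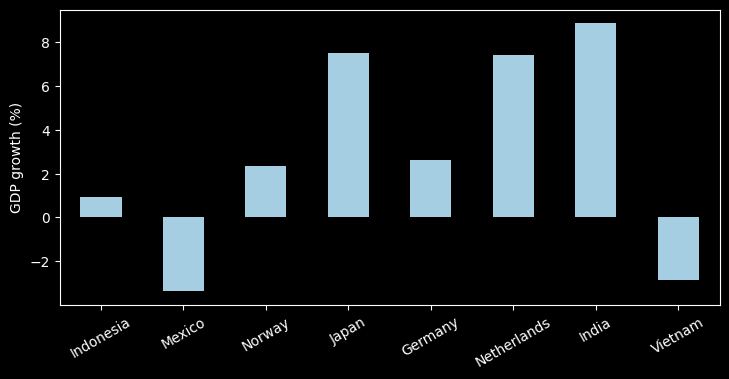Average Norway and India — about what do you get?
≈ 5

(2 + 8) / 2 ≈ 5.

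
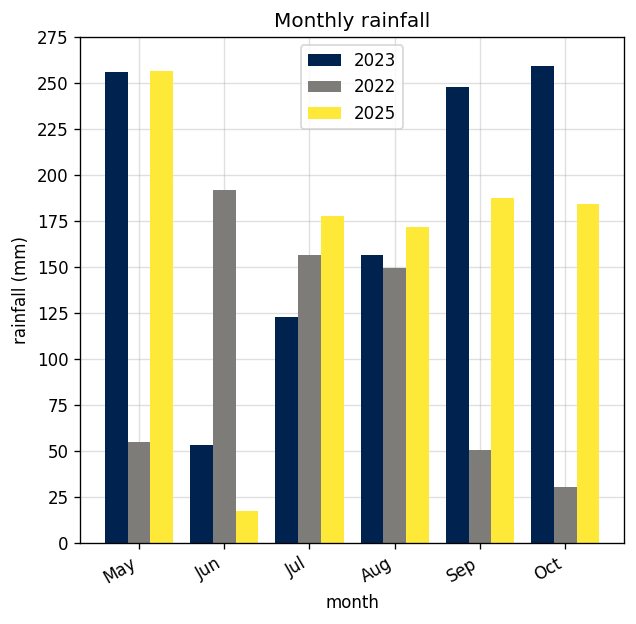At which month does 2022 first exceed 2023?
Jun

May: 2022 ≈ 50 vs 2023 ≈ 250 (not yet); Jun: 2022 ≈ 200 vs 2023 ≈ 50 (first crossover).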